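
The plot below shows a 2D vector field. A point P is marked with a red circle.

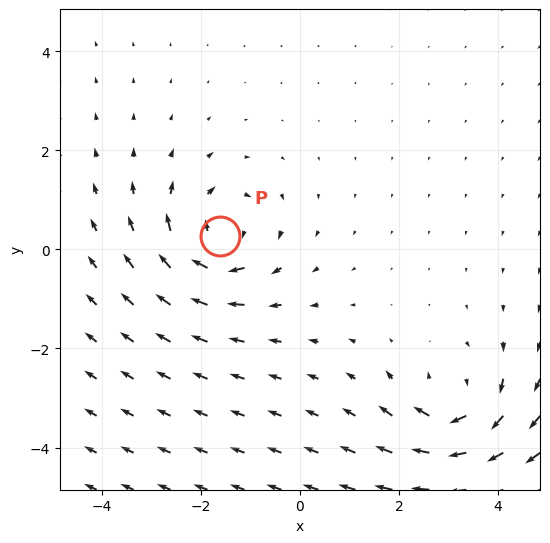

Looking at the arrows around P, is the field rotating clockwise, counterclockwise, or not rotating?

clockwise

Near P at (-1.6, 0.3) the arrows circulate clockwise. The curl (z-component) there is about -5; negative curl means clockwise rotation.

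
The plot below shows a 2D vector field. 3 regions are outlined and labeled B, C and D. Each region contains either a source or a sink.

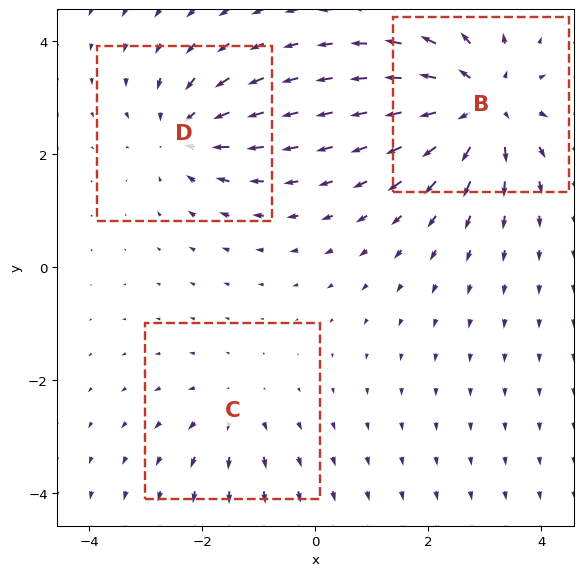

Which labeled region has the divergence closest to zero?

Divergence at each region's feature centre — B: about +5, C: about +2, D: about -3. Region C is closest to zero.

C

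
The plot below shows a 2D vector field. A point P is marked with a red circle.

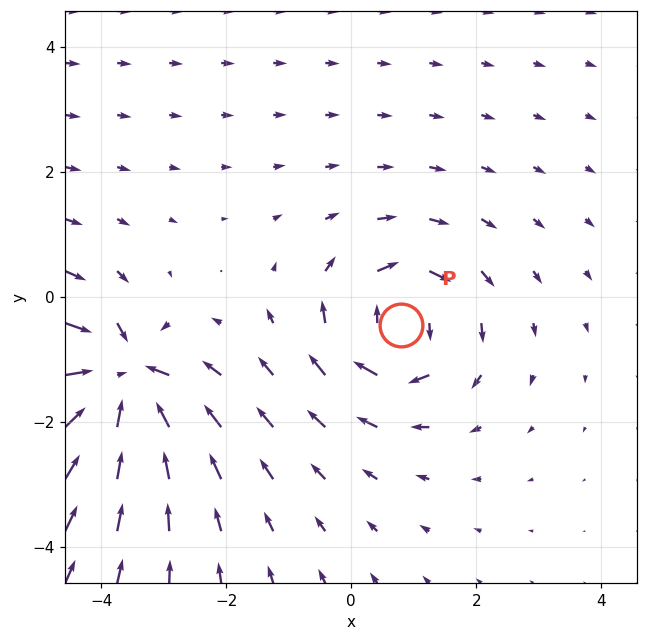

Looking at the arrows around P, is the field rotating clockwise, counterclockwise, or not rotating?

Near P at (0.8, -0.4) the arrows circulate clockwise. The curl (z-component) there is about -5; negative curl means clockwise rotation.

clockwise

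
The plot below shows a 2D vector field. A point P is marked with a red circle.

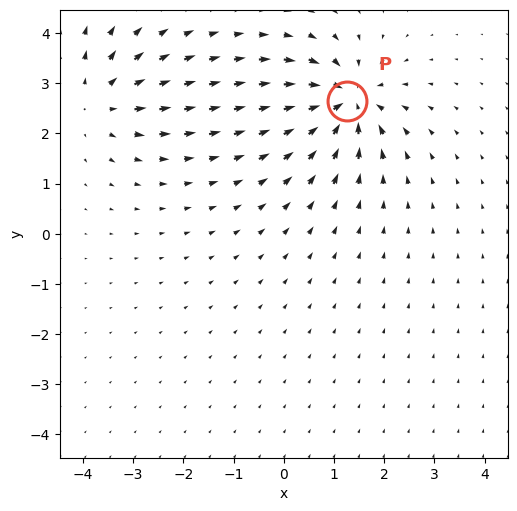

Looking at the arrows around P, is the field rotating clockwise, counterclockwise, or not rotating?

Near P at (1.3, 2.6) the arrows show no circulation. The curl there is ≈0.

not rotating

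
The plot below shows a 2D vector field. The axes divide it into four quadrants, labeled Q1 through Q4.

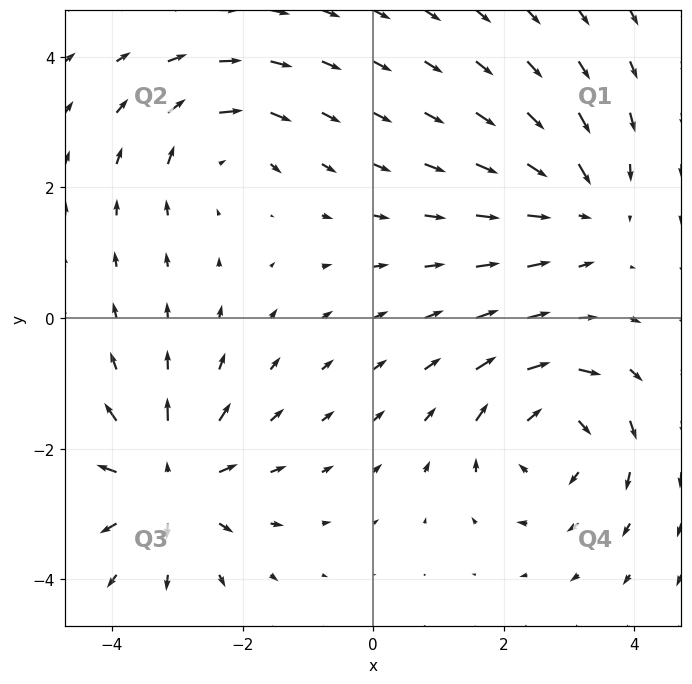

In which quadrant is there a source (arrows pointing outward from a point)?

Q3

The source sits at approximately (-3.1, -2.5), which lies in quadrant Q3. The divergence there is about +5, positive as expected for a source.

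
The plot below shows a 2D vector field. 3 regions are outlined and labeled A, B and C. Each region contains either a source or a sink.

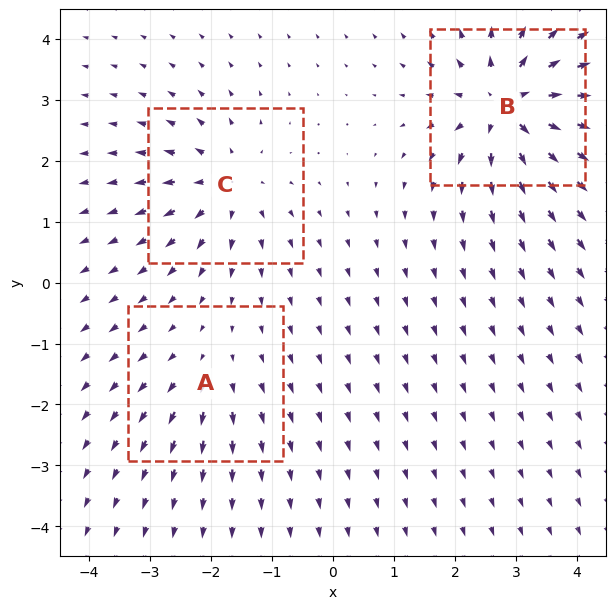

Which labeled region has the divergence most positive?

B

Divergence at each region's feature centre — A: about +2, B: about +7, C: about +4. Region B is most positive.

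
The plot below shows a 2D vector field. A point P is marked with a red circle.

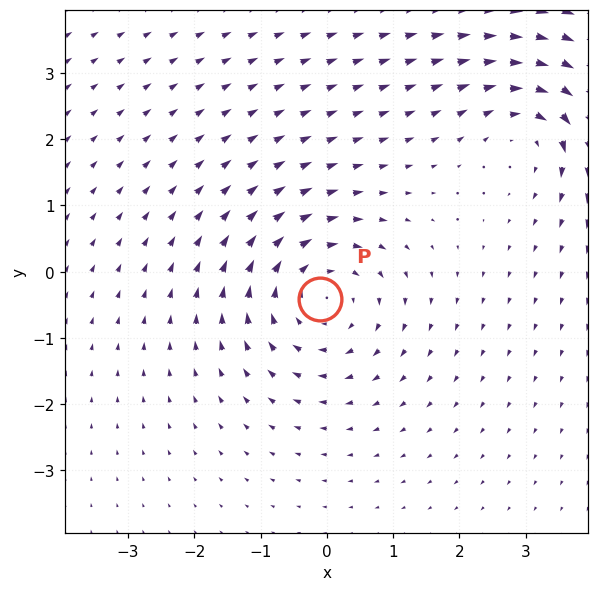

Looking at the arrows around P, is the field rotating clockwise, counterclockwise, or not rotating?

Near P at (-0.1, -0.4) the arrows circulate clockwise. The curl (z-component) there is about -5; negative curl means clockwise rotation.

clockwise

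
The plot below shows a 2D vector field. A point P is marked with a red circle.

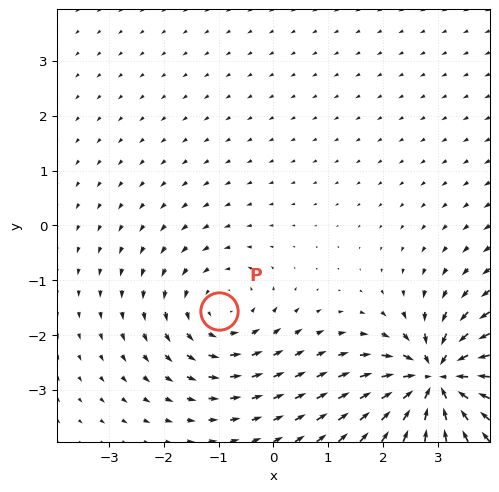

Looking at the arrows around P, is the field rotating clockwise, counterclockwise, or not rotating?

counterclockwise

Near P at (-1.0, -1.6) the arrows circulate counterclockwise. The curl (z-component) there is about +3; positive curl means counterclockwise rotation.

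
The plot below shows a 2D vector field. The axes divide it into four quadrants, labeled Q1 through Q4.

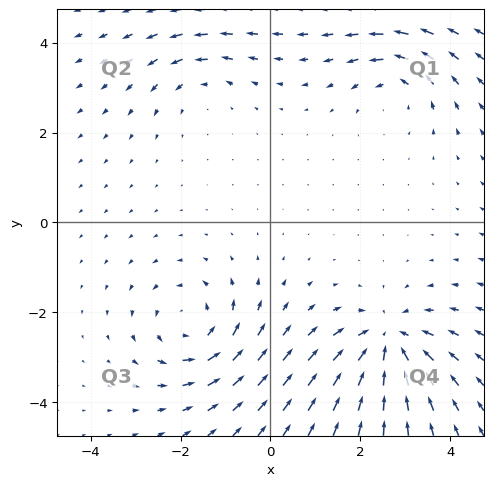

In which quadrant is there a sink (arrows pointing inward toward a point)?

The sink sits at approximately (2.6, -2.7), which lies in quadrant Q4. The divergence there is about -5, negative as expected for a sink.

Q4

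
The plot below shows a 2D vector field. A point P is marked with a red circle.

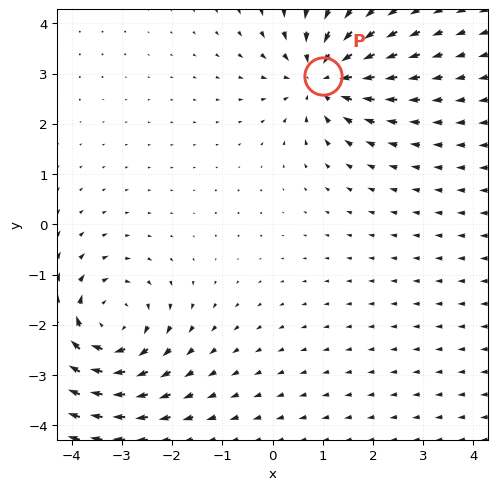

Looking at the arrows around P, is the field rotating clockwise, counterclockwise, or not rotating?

not rotating

Near P at (1.0, 2.9) the arrows show no circulation. The curl there is ≈0.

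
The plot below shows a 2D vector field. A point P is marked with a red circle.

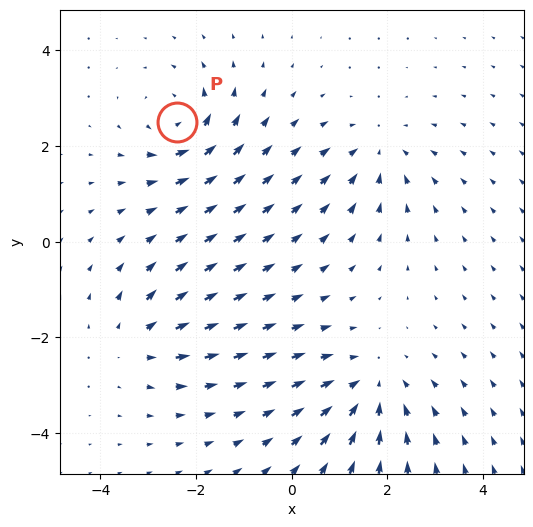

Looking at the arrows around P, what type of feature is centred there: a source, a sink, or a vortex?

At P (-2.4, 2.5) the arrows circulate counterclockwise. Divergence ≈0, curl about +5 — near-zero divergence with nonzero curl is a vortex.

vortex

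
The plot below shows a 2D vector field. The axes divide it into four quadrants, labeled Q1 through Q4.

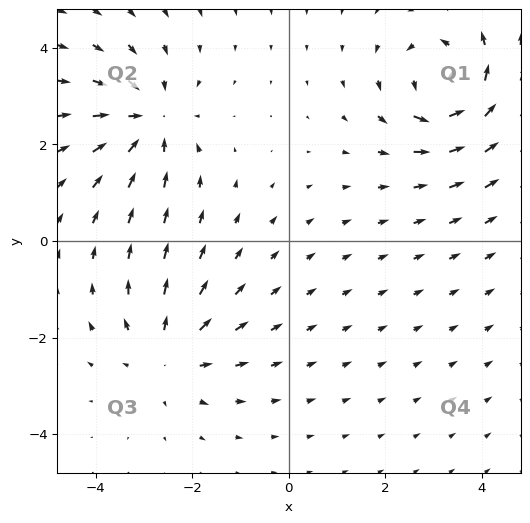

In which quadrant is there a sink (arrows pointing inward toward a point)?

Q2

The sink sits at approximately (-2.9, 2.5), which lies in quadrant Q2. The divergence there is about -3, negative as expected for a sink.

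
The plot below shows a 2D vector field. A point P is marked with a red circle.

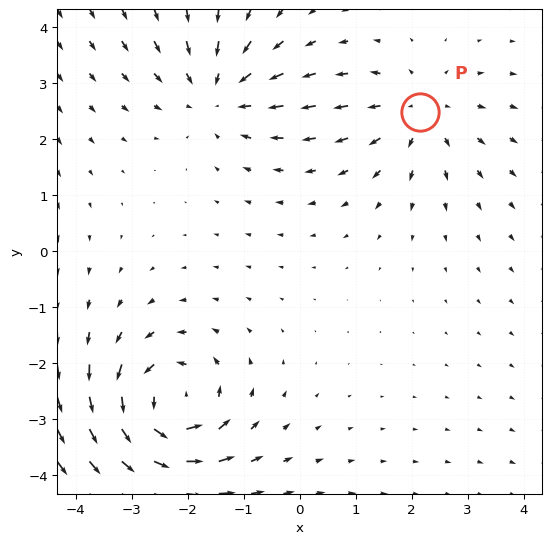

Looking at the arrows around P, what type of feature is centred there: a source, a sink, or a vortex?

At P (2.2, 2.5) the arrows spread outward. Divergence about +3, curl ≈0 — positive divergence with near-zero curl is a source.

source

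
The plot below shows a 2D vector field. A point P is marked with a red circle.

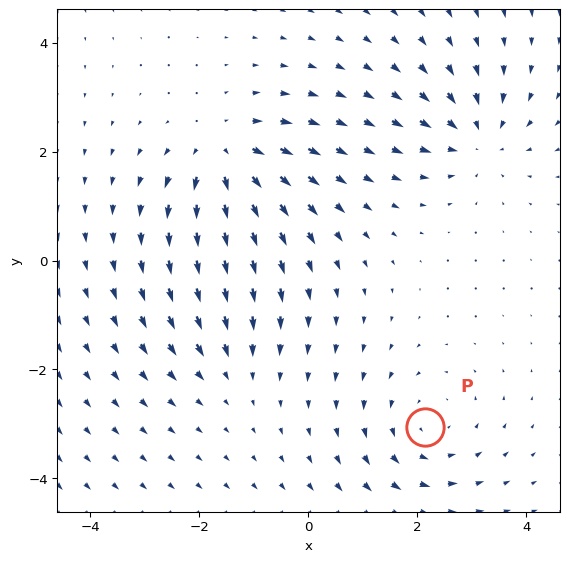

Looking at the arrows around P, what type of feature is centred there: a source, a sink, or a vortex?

At P (2.1, -3.1) the arrows circulate counterclockwise. Divergence ≈0, curl about +3 — near-zero divergence with nonzero curl is a vortex.

vortex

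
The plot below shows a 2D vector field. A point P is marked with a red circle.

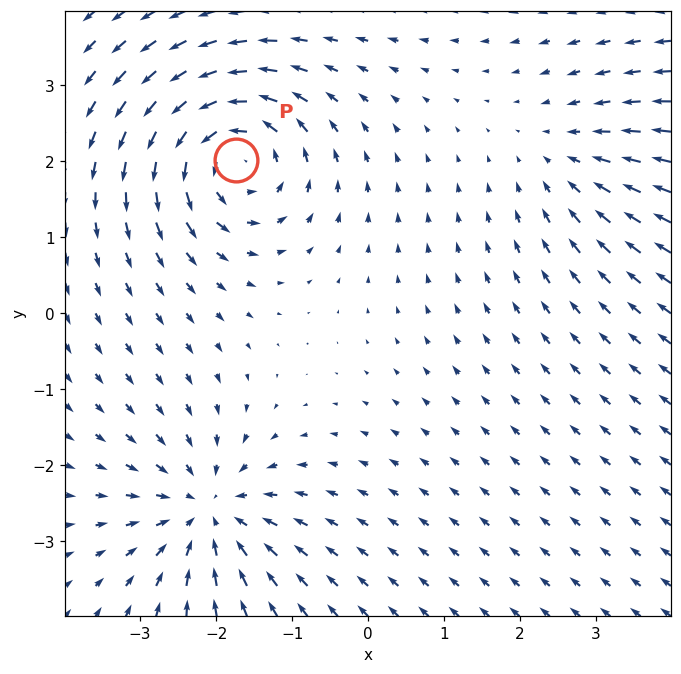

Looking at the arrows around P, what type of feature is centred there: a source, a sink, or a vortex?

At P (-1.7, 2.0) the arrows circulate counterclockwise. Divergence ≈0, curl about +7 — near-zero divergence with nonzero curl is a vortex.

vortex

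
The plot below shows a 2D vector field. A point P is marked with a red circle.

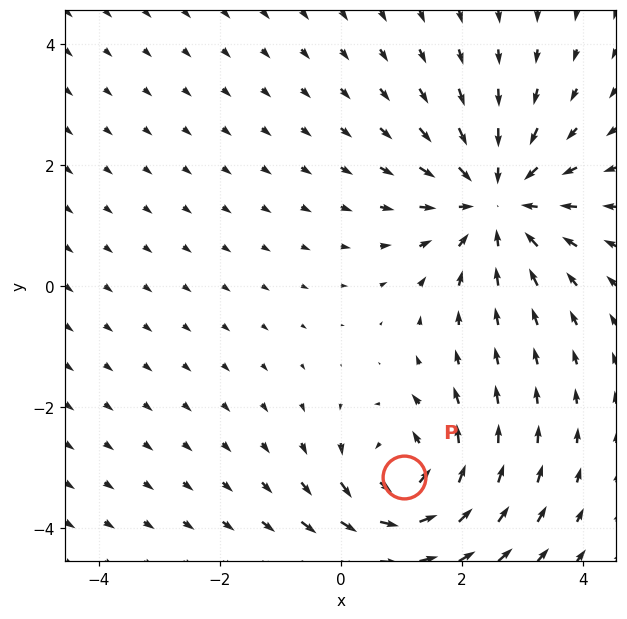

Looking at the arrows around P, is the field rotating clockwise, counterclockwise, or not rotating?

Near P at (1.1, -3.2) the arrows circulate counterclockwise. The curl (z-component) there is about +3; positive curl means counterclockwise rotation.

counterclockwise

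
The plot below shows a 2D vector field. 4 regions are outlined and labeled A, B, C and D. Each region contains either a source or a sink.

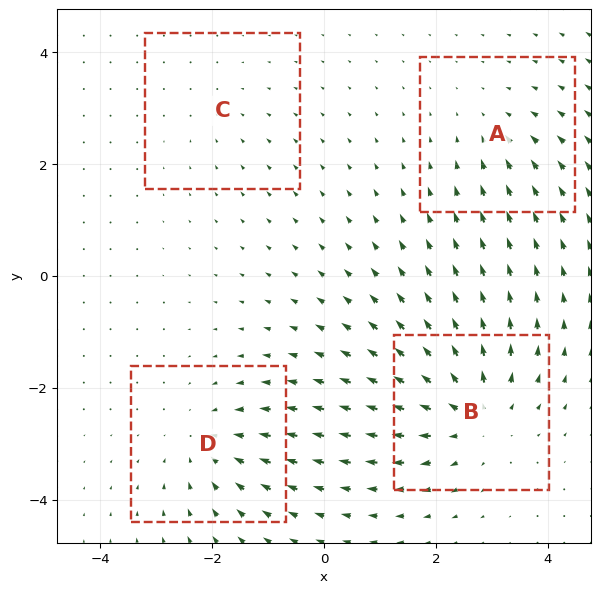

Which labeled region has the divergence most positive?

B

Divergence at each region's feature centre — A: about -3, B: about +6, C: about -2, D: about -4. Region B is most positive.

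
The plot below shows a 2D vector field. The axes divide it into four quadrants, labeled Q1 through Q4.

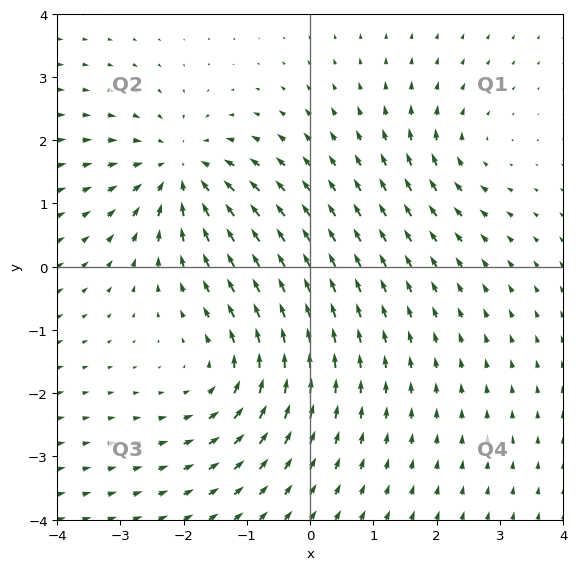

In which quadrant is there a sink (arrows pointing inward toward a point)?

Q2

The sink sits at approximately (-2.1, 1.5), which lies in quadrant Q2. The divergence there is about -5, negative as expected for a sink.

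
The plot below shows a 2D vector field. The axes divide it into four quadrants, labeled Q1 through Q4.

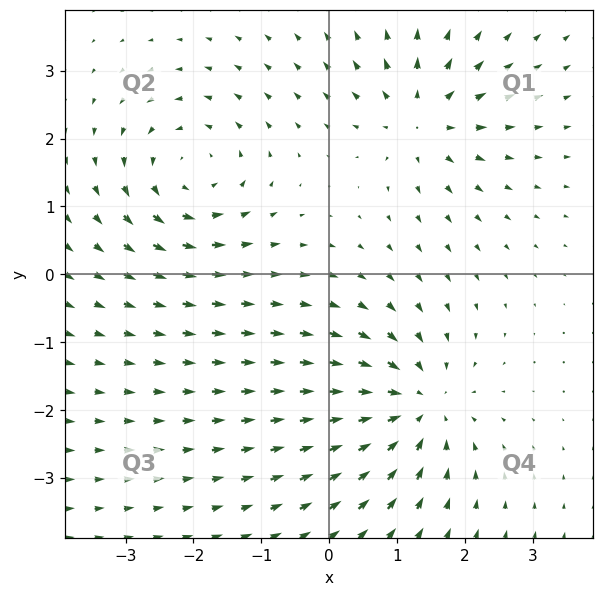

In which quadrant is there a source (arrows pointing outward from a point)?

The source sits at approximately (1.4, 2.3), which lies in quadrant Q1. The divergence there is about +4, positive as expected for a source.

Q1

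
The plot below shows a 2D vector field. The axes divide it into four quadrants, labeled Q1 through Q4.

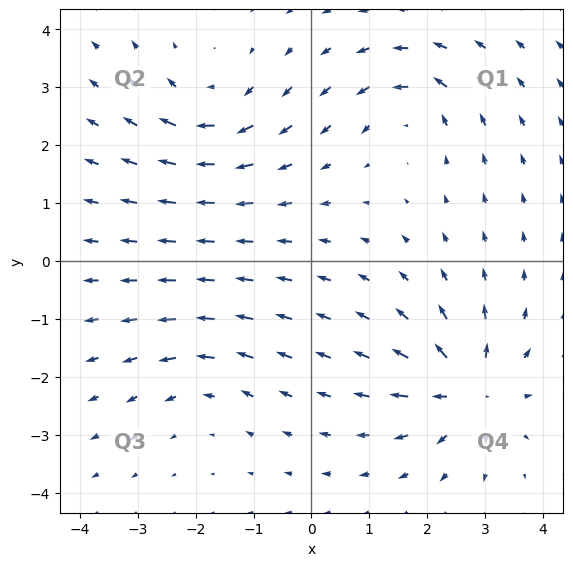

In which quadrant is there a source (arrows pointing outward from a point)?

Q4

The source sits at approximately (2.7, -2.2), which lies in quadrant Q4. The divergence there is about +7, positive as expected for a source.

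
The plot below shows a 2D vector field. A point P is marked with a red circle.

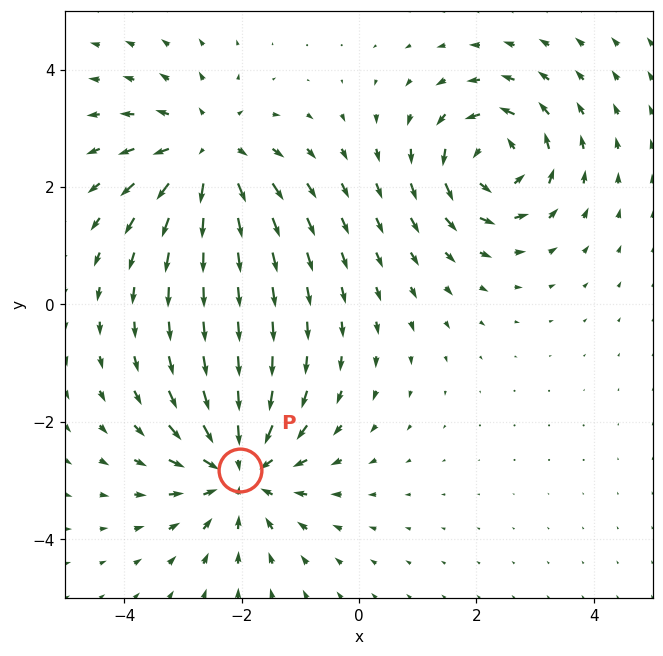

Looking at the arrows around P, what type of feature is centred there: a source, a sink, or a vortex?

At P (-2.0, -2.8) the arrows converge inward. Divergence about -5, curl ≈0 — negative divergence with near-zero curl is a sink.

sink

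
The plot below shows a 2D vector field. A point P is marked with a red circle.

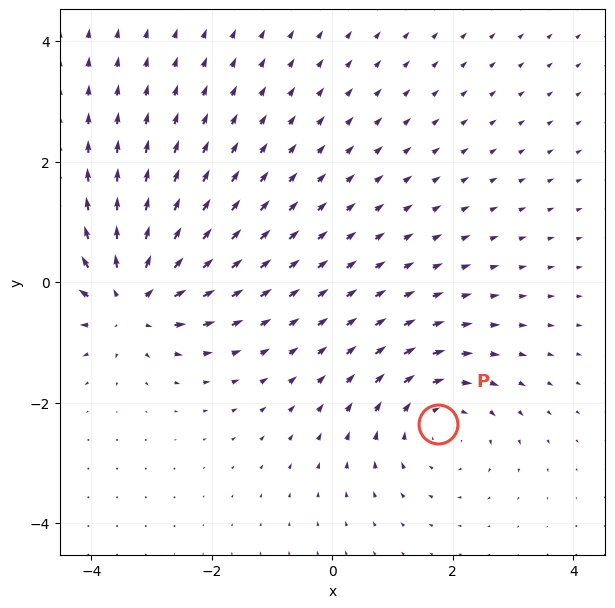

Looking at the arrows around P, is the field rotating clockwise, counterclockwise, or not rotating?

clockwise

Near P at (1.8, -2.4) the arrows circulate clockwise. The curl (z-component) there is about -4; negative curl means clockwise rotation.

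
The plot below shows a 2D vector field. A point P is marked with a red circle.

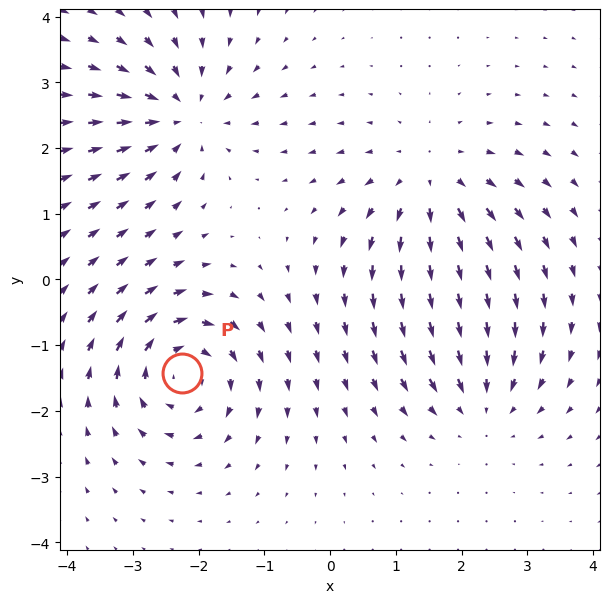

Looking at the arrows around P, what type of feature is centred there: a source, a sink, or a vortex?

vortex

At P (-2.2, -1.4) the arrows circulate clockwise. Divergence ≈0, curl about -5 — near-zero divergence with nonzero curl is a vortex.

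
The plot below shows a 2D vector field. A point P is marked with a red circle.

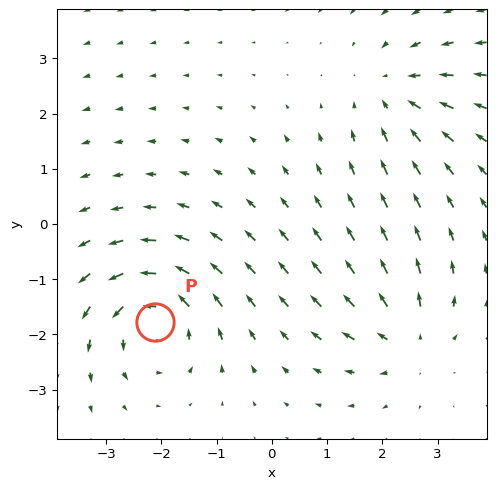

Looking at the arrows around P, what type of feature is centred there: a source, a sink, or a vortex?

vortex

At P (-2.1, -1.8) the arrows circulate counterclockwise. Divergence ≈0, curl about +6 — near-zero divergence with nonzero curl is a vortex.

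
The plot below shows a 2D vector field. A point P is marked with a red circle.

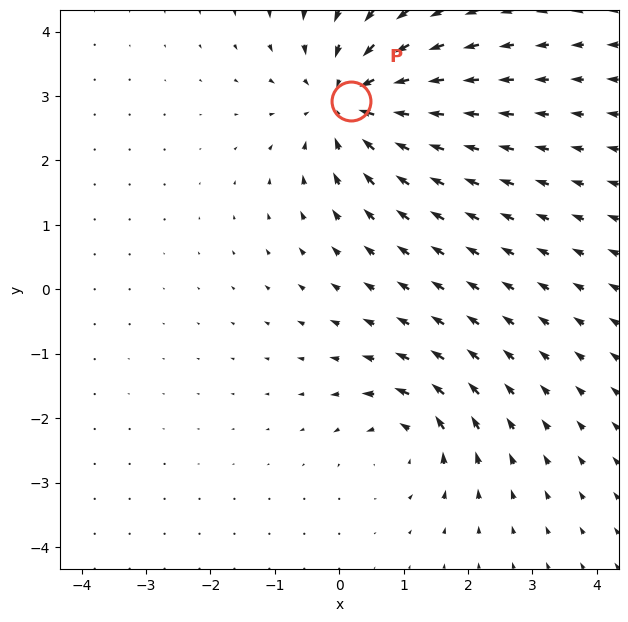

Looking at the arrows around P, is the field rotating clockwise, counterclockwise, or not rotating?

Near P at (0.2, 2.9) the arrows show no circulation. The curl there is ≈0.

not rotating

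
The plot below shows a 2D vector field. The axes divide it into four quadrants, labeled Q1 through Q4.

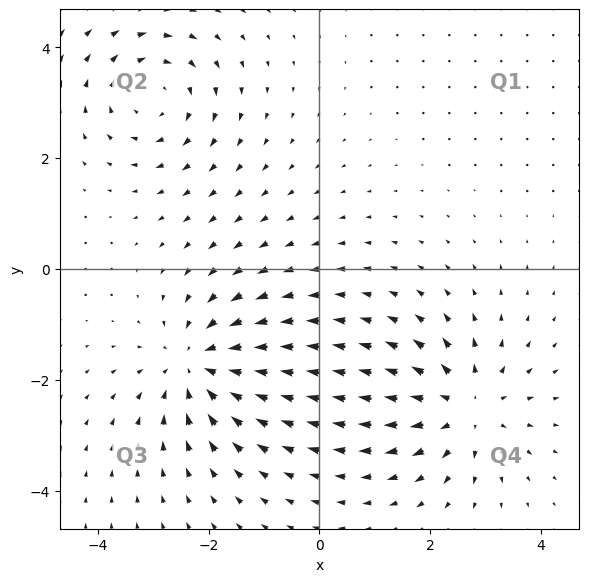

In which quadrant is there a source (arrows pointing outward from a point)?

Q4

The source sits at approximately (2.6, -2.5), which lies in quadrant Q4. The divergence there is about +4, positive as expected for a source.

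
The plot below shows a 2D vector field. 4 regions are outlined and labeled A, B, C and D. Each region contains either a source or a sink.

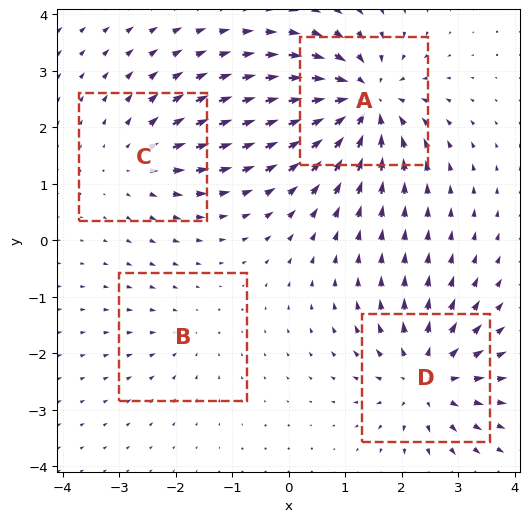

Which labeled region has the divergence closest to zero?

B

Divergence at each region's feature centre — A: about -8, B: about -2, C: about +4, D: about +6. Region B is closest to zero.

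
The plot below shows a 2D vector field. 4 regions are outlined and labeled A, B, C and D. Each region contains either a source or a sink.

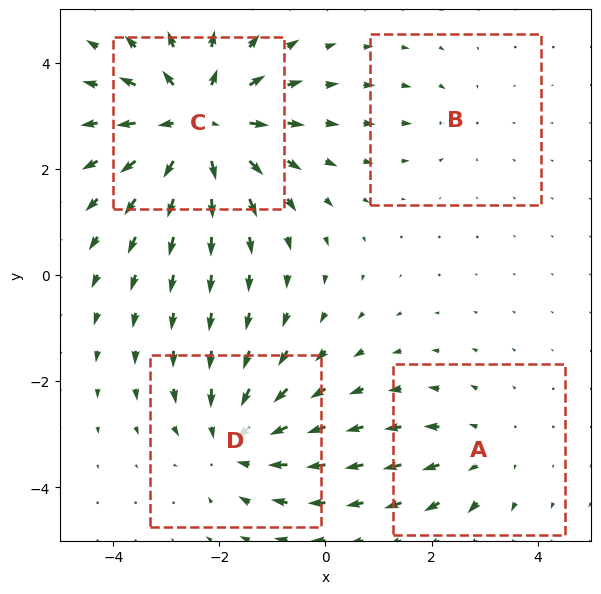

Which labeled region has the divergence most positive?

C

Divergence at each region's feature centre — A: about +3, B: about -2, C: about +6, D: about -4. Region C is most positive.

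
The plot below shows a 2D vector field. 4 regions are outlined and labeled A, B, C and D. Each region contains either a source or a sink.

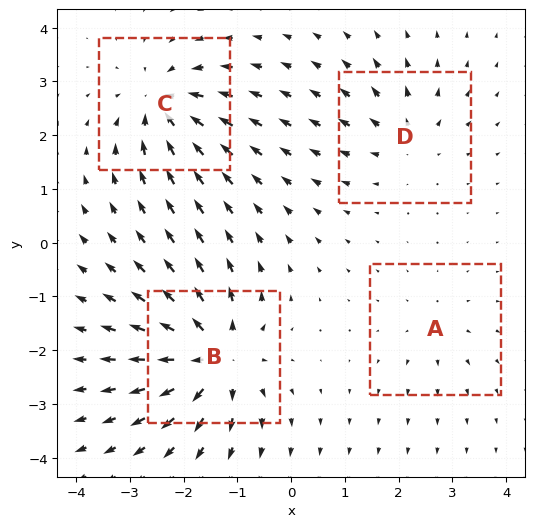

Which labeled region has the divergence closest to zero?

A

Divergence at each region's feature centre — A: about +2, B: about +8, C: about -6, D: about +4. Region A is closest to zero.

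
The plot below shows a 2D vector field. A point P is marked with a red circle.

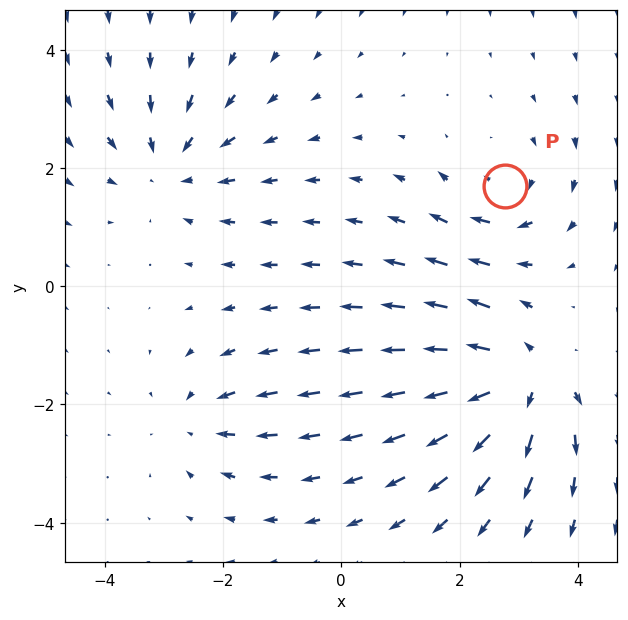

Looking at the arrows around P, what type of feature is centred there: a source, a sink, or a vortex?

At P (2.8, 1.7) the arrows circulate clockwise. Divergence ≈0, curl about -3 — near-zero divergence with nonzero curl is a vortex.

vortex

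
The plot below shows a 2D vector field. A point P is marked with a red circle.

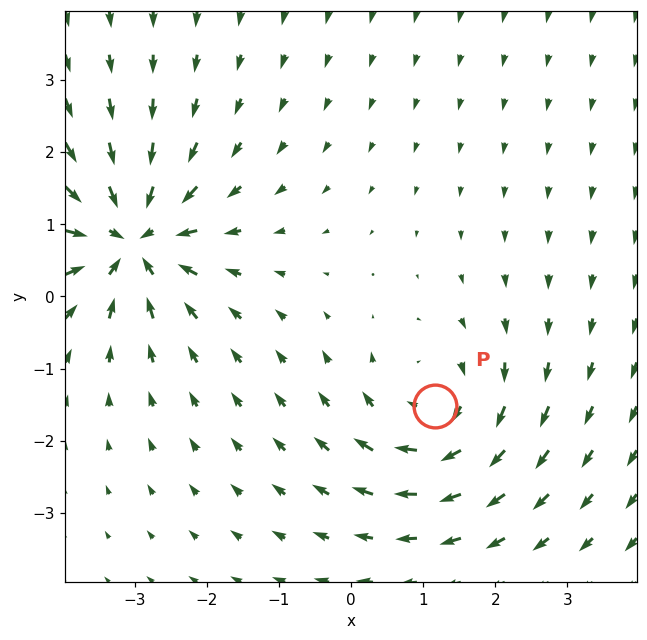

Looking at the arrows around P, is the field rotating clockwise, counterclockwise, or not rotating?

clockwise

Near P at (1.2, -1.5) the arrows circulate clockwise. The curl (z-component) there is about -4; negative curl means clockwise rotation.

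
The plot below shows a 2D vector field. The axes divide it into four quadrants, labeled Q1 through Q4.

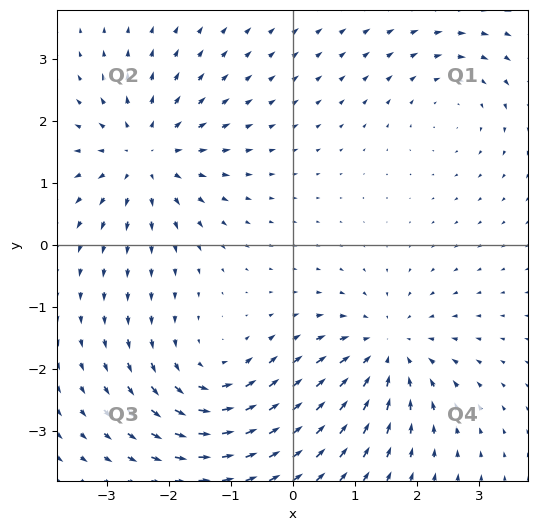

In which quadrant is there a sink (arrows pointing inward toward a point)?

The sink sits at approximately (1.5, -1.7), which lies in quadrant Q4. The divergence there is about -5, negative as expected for a sink.

Q4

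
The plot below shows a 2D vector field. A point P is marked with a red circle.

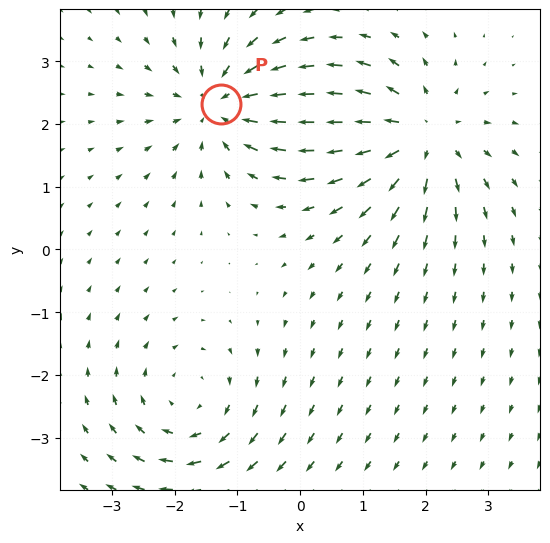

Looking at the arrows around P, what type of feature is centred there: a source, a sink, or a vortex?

sink

At P (-1.3, 2.3) the arrows converge inward. Divergence about -5, curl ≈0 — negative divergence with near-zero curl is a sink.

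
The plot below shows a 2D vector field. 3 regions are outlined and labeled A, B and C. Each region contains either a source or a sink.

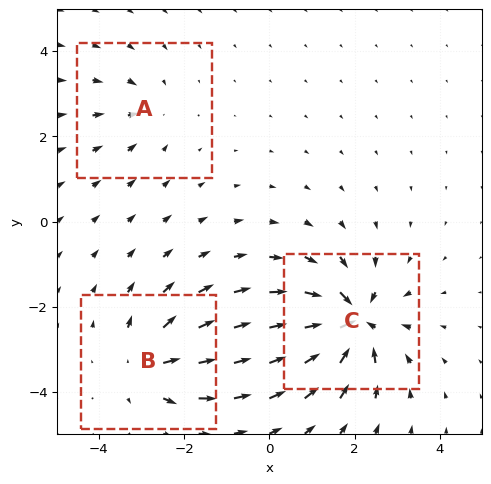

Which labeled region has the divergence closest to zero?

Divergence at each region's feature centre — A: about -2, B: about +4, C: about -6. Region A is closest to zero.

A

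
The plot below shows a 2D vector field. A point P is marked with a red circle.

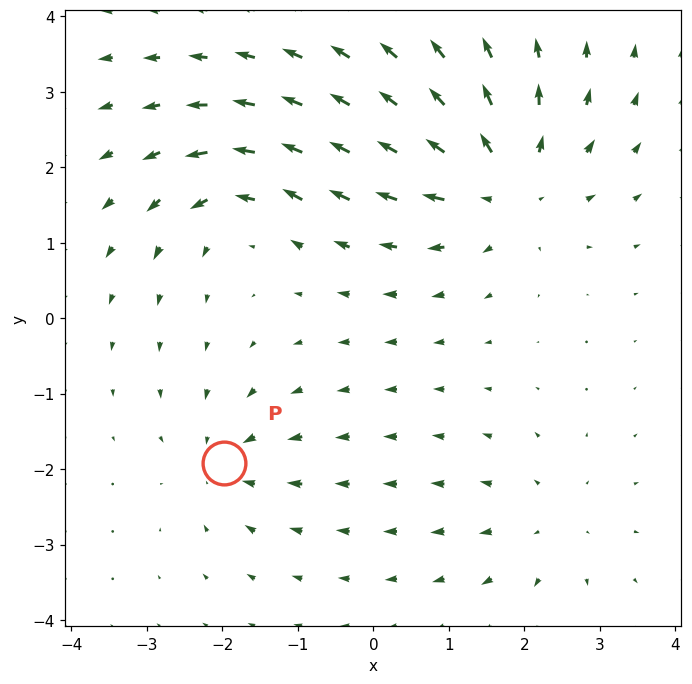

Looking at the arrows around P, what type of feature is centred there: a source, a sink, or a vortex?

At P (-2.0, -1.9) the arrows converge inward. Divergence about -4, curl ≈0 — negative divergence with near-zero curl is a sink.

sink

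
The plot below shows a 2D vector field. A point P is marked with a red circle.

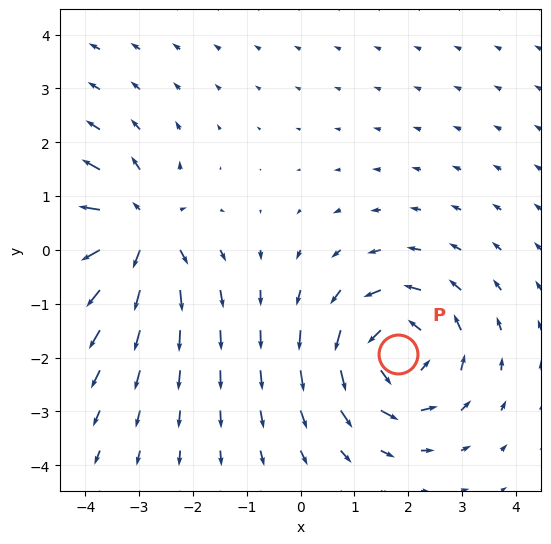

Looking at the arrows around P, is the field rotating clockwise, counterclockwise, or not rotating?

counterclockwise

Near P at (1.8, -1.9) the arrows circulate counterclockwise. The curl (z-component) there is about +4; positive curl means counterclockwise rotation.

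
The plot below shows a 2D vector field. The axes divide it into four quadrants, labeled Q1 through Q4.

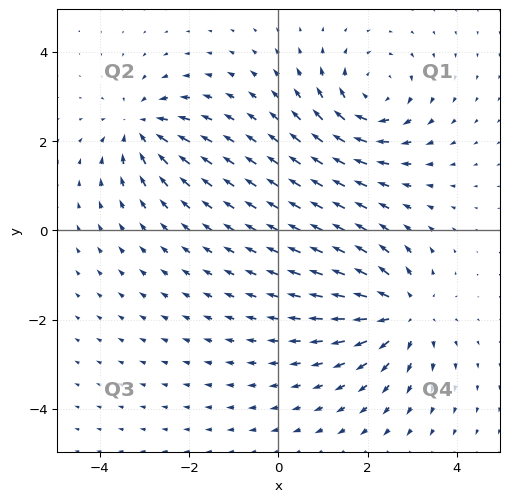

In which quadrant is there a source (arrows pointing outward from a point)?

The source sits at approximately (2.8, -1.8), which lies in quadrant Q4. The divergence there is about +5, positive as expected for a source.

Q4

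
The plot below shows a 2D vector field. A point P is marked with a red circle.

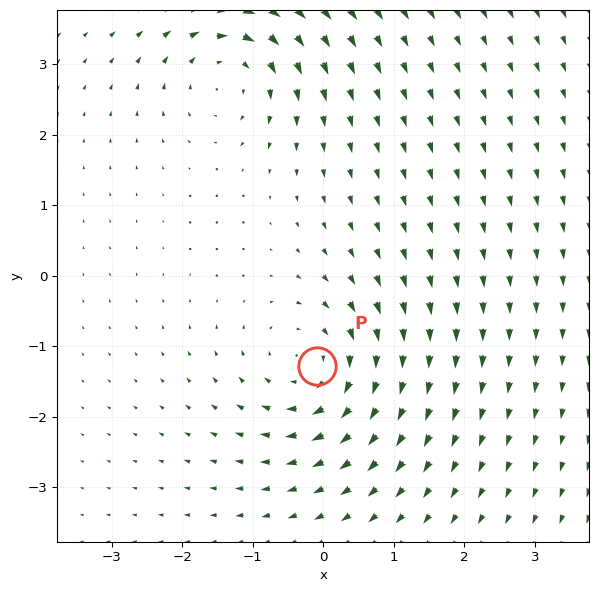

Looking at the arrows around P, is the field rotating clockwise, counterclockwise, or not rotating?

clockwise

Near P at (-0.1, -1.3) the arrows circulate clockwise. The curl (z-component) there is about -4; negative curl means clockwise rotation.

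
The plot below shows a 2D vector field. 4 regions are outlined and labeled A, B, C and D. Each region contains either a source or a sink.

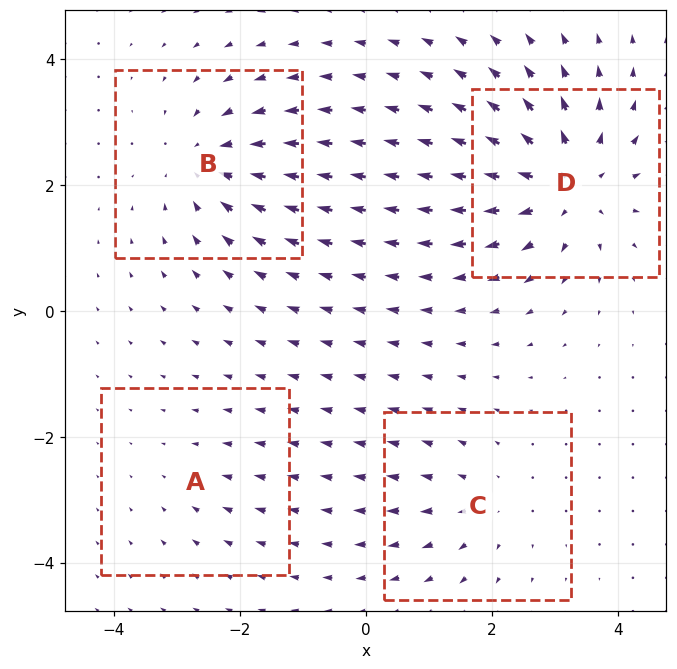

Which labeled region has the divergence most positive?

D

Divergence at each region's feature centre — A: about -2, B: about -5, C: about +3, D: about +7. Region D is most positive.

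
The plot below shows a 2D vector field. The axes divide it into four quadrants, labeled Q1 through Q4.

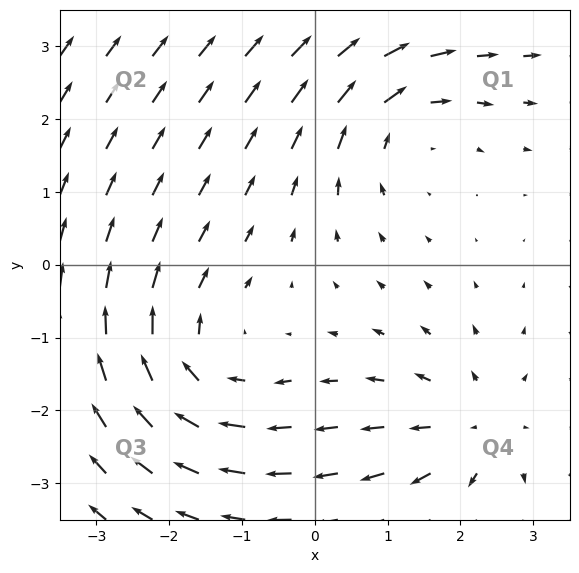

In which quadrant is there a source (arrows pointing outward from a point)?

The source sits at approximately (2.2, -2.3), which lies in quadrant Q4. The divergence there is about +3, positive as expected for a source.

Q4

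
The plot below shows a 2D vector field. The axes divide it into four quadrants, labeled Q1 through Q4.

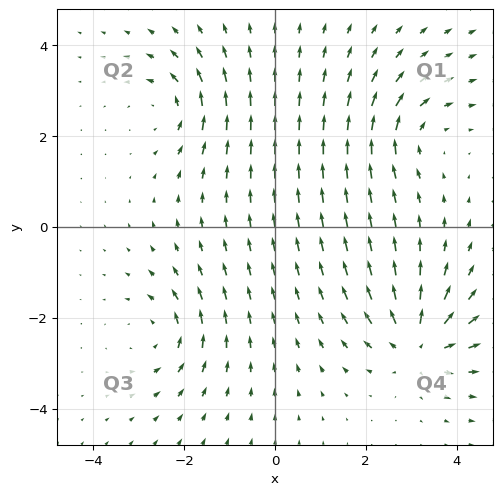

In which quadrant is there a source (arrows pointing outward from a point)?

The source sits at approximately (3.2, -2.6), which lies in quadrant Q4. The divergence there is about +5, positive as expected for a source.

Q4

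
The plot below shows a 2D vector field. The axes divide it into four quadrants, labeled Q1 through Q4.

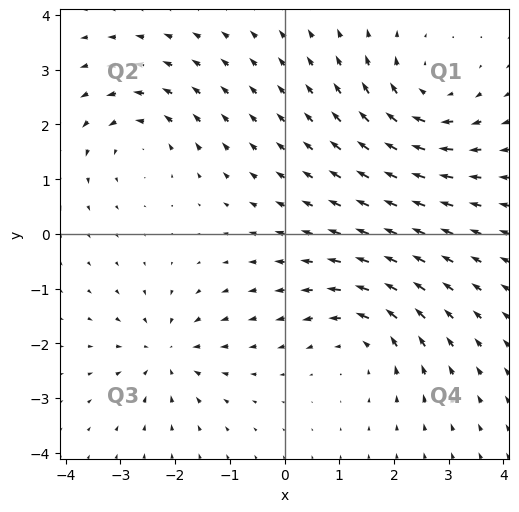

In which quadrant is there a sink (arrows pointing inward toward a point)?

The sink sits at approximately (-2.2, -2.2), which lies in quadrant Q3. The divergence there is about -4, negative as expected for a sink.

Q3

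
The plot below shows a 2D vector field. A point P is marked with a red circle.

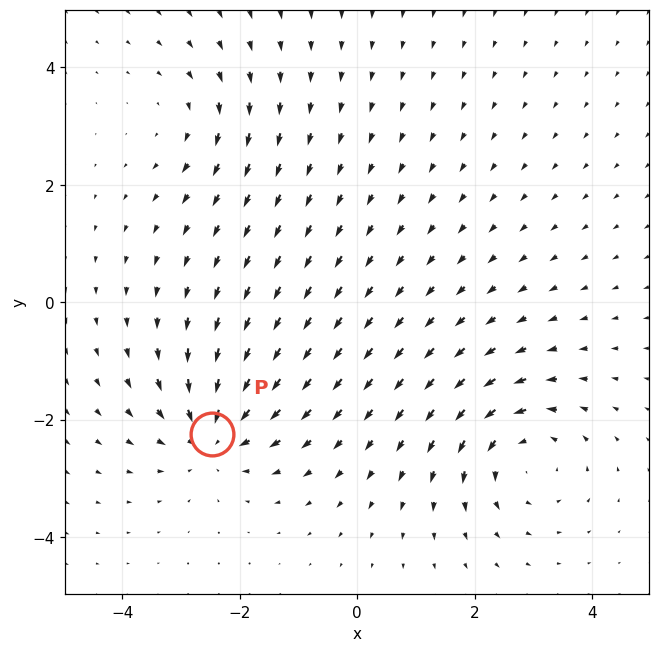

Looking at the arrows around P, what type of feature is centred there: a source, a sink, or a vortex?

sink

At P (-2.5, -2.2) the arrows converge inward. Divergence about -4, curl ≈0 — negative divergence with near-zero curl is a sink.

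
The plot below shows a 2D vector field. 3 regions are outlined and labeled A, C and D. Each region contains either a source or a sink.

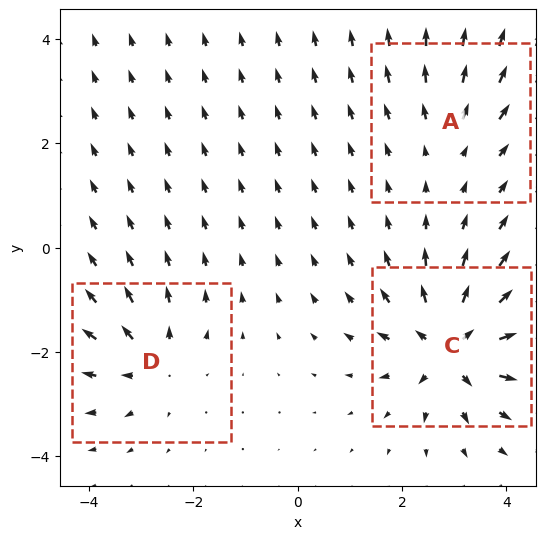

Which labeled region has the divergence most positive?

C

Divergence at each region's feature centre — A: about +2, C: about +6, D: about +4. Region C is most positive.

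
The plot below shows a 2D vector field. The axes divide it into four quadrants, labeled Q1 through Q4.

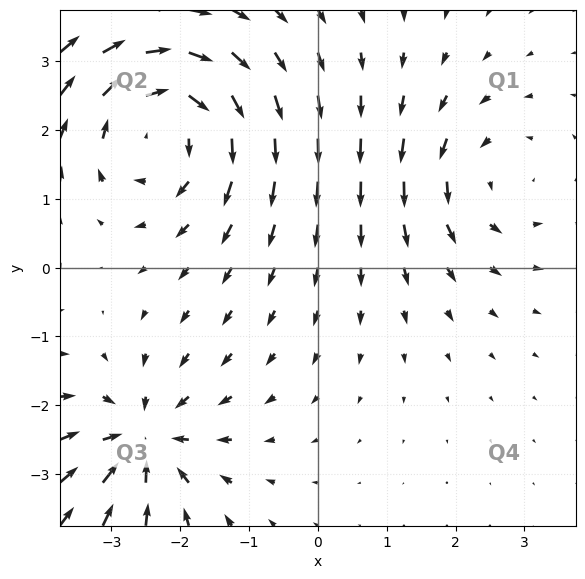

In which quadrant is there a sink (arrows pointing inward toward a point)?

Q3

The sink sits at approximately (-2.5, -2.5), which lies in quadrant Q3. The divergence there is about -5, negative as expected for a sink.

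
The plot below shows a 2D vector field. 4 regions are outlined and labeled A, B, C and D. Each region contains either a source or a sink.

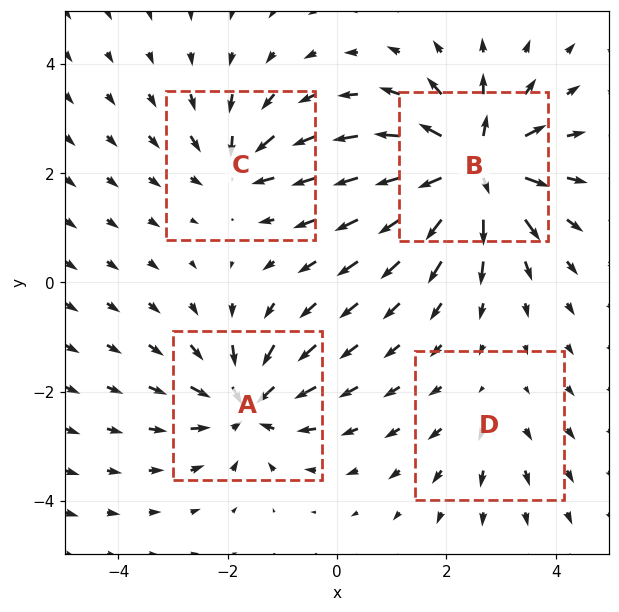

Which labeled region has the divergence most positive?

B

Divergence at each region's feature centre — A: about -6, B: about +9, C: about -4, D: about +2. Region B is most positive.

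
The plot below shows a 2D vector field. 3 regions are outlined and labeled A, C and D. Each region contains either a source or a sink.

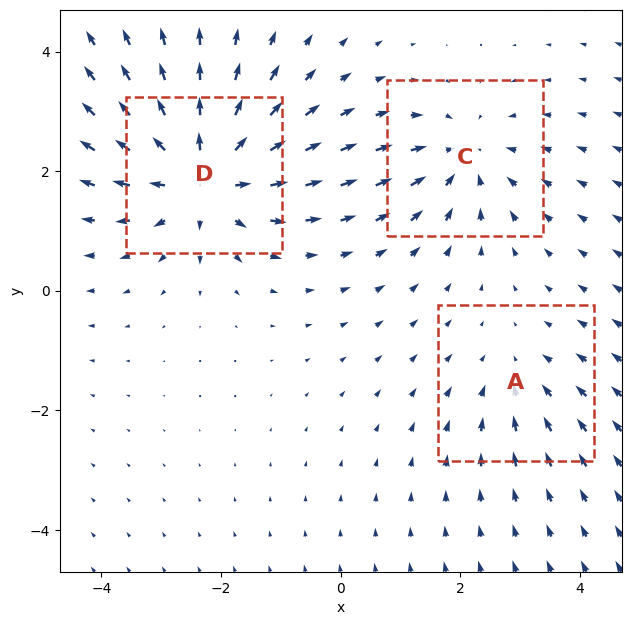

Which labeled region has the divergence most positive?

D

Divergence at each region's feature centre — A: about -2, C: about -3, D: about +5. Region D is most positive.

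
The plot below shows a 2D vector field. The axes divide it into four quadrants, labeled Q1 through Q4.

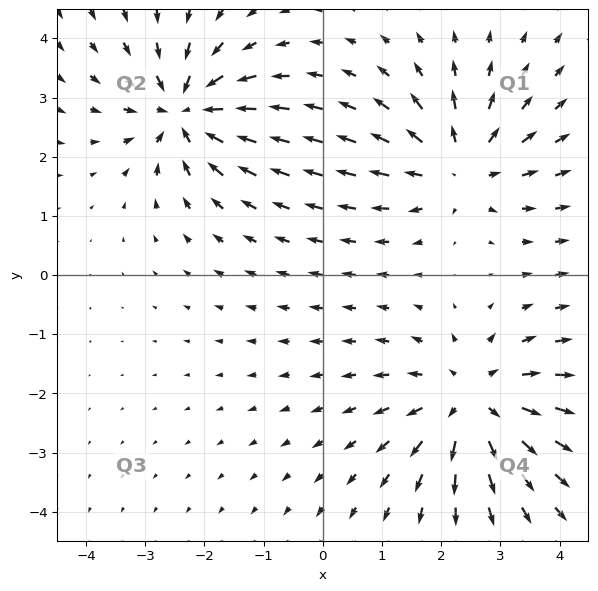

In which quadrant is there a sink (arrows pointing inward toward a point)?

The sink sits at approximately (-2.3, 2.8), which lies in quadrant Q2. The divergence there is about -6, negative as expected for a sink.

Q2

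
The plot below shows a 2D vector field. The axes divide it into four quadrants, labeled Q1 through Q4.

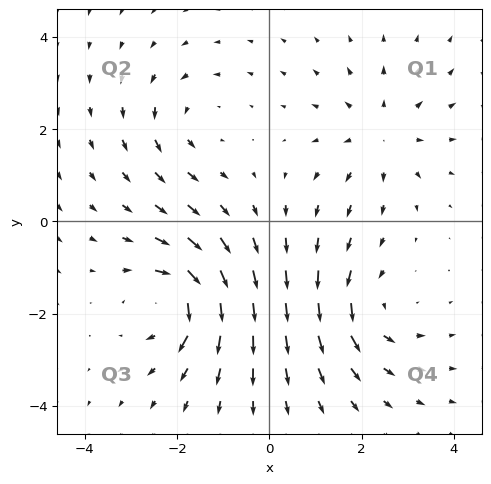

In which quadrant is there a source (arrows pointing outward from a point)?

Q1

The source sits at approximately (2.4, 1.9), which lies in quadrant Q1. The divergence there is about +3, positive as expected for a source.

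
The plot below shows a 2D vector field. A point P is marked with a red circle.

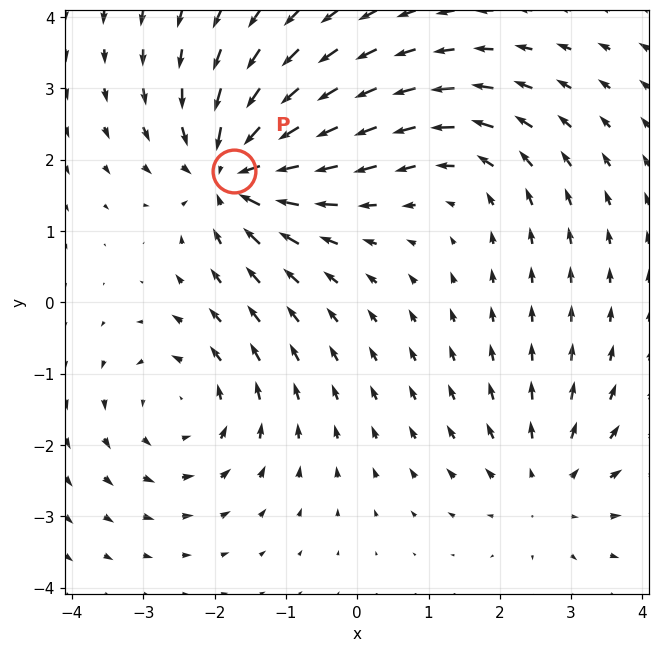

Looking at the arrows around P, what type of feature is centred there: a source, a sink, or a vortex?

At P (-1.7, 1.8) the arrows converge inward. Divergence about -6, curl ≈0 — negative divergence with near-zero curl is a sink.

sink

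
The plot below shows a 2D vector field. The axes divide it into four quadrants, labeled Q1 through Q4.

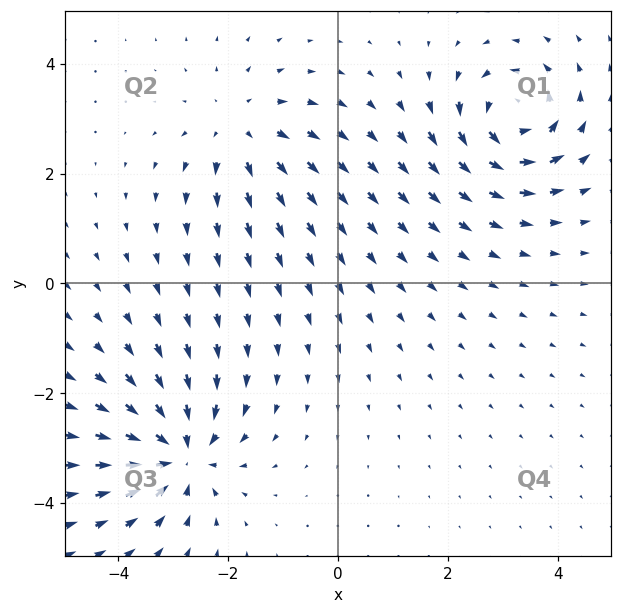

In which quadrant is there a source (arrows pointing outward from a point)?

The source sits at approximately (-1.8, 2.8), which lies in quadrant Q2. The divergence there is about +3, positive as expected for a source.

Q2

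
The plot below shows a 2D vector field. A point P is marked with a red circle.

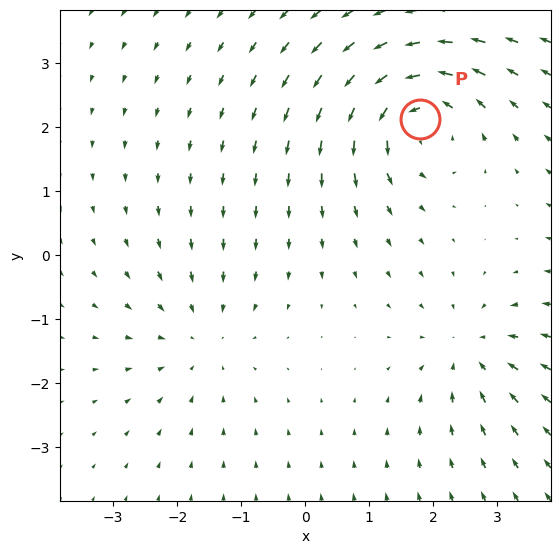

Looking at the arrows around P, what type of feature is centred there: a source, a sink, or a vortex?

vortex

At P (1.8, 2.1) the arrows circulate counterclockwise. Divergence ≈0, curl about +5 — near-zero divergence with nonzero curl is a vortex.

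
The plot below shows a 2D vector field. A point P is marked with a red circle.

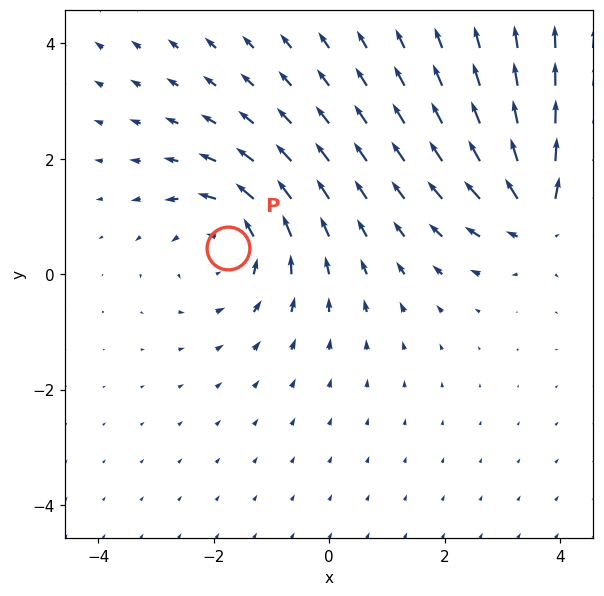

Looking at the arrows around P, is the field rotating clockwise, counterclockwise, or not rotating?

Near P at (-1.8, 0.5) the arrows circulate counterclockwise. The curl (z-component) there is about +3; positive curl means counterclockwise rotation.

counterclockwise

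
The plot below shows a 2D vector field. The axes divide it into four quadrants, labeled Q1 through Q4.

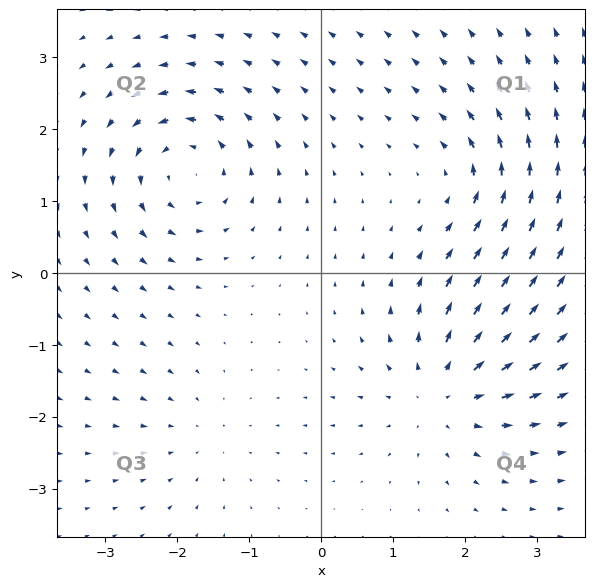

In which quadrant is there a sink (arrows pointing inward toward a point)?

Q3

The sink sits at approximately (-1.6, -2.3), which lies in quadrant Q3. The divergence there is about -2, negative as expected for a sink.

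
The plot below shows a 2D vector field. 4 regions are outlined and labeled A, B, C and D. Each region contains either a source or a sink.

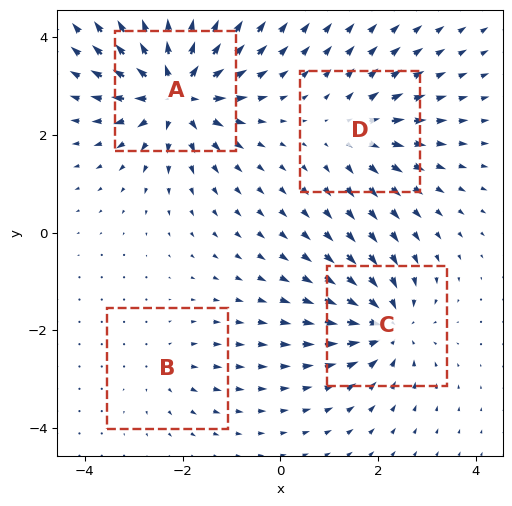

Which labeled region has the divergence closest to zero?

Divergence at each region's feature centre — A: about +8, B: about +2, C: about -5, D: about +4. Region B is closest to zero.

B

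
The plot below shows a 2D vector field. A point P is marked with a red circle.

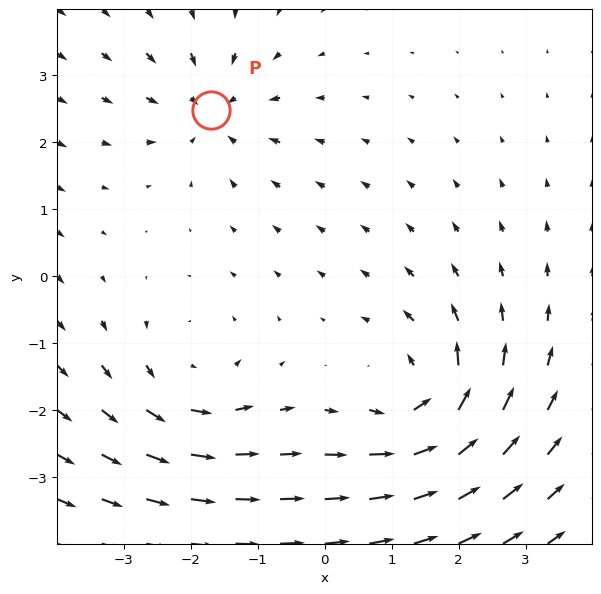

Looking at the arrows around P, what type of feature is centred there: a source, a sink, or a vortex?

sink

At P (-1.7, 2.5) the arrows converge inward. Divergence about -3, curl ≈0 — negative divergence with near-zero curl is a sink.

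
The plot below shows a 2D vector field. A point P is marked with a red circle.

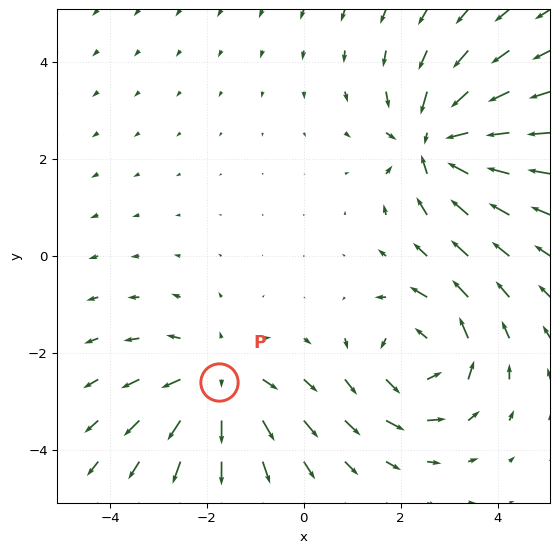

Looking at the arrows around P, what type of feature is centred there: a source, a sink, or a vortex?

source

At P (-1.8, -2.6) the arrows spread outward. Divergence about +4, curl ≈0 — positive divergence with near-zero curl is a source.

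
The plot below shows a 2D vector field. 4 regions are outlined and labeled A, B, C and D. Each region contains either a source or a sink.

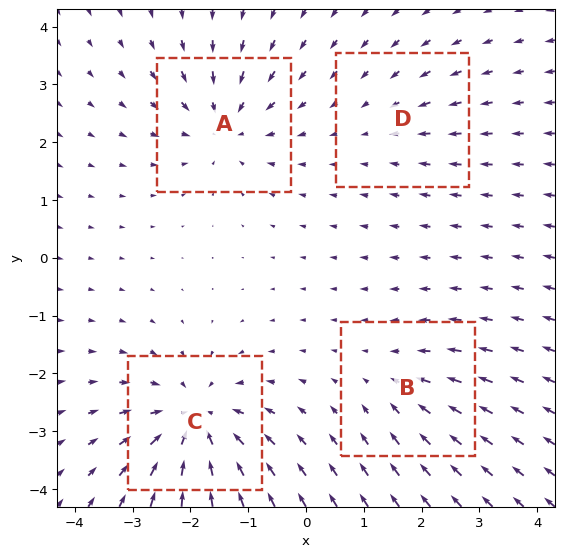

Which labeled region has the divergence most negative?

C

Divergence at each region's feature centre — A: about -5, B: about -3, C: about -7, D: about -2. Region C is most negative.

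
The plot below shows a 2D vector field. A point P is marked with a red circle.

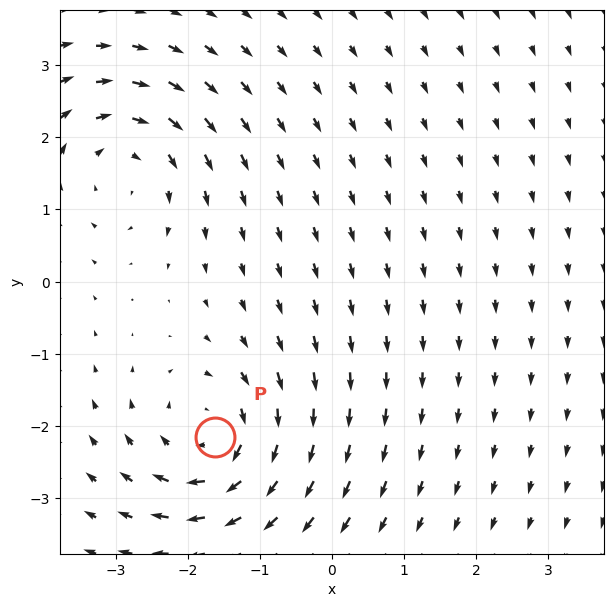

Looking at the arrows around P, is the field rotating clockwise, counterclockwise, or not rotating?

Near P at (-1.6, -2.2) the arrows circulate clockwise. The curl (z-component) there is about -4; negative curl means clockwise rotation.

clockwise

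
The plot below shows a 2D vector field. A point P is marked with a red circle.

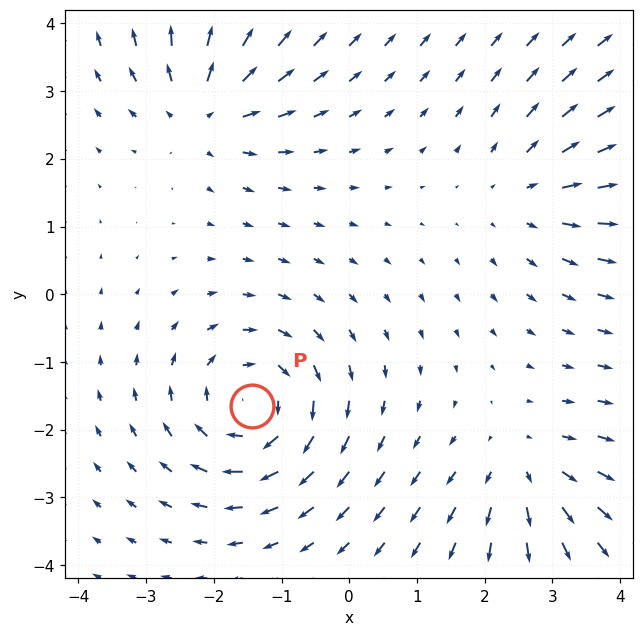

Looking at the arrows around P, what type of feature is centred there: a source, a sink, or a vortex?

At P (-1.4, -1.6) the arrows circulate clockwise. Divergence ≈0, curl about -5 — near-zero divergence with nonzero curl is a vortex.

vortex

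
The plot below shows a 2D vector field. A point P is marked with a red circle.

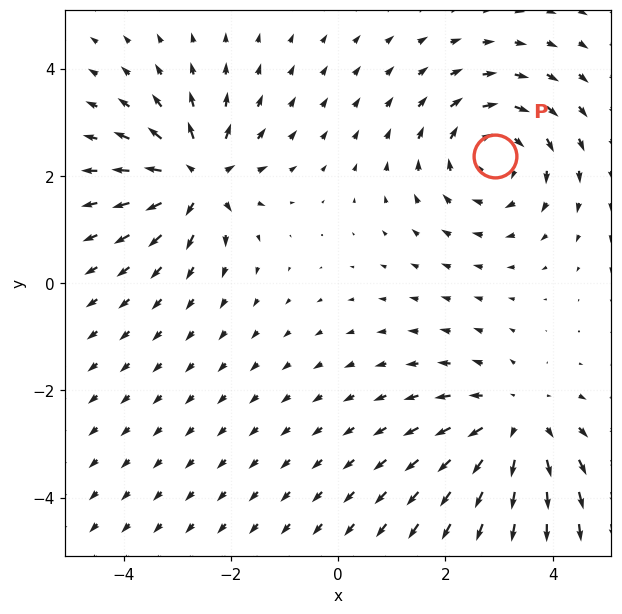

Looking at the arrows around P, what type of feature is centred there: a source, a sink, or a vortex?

vortex

At P (2.9, 2.4) the arrows circulate clockwise. Divergence ≈0, curl about -5 — near-zero divergence with nonzero curl is a vortex.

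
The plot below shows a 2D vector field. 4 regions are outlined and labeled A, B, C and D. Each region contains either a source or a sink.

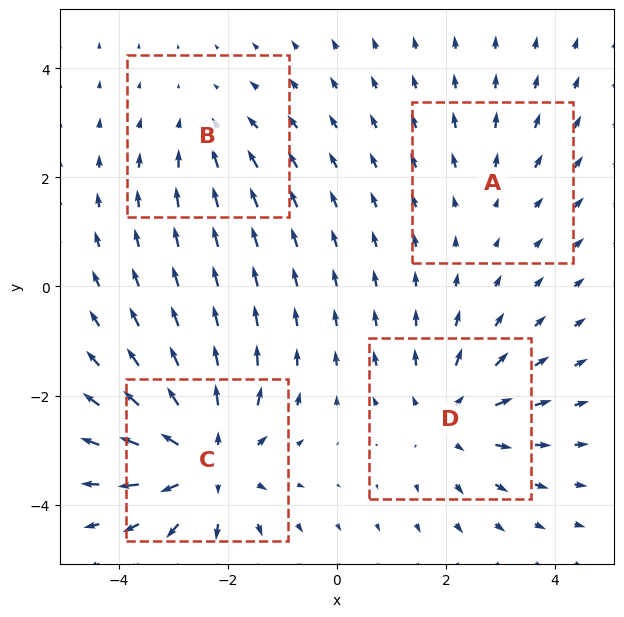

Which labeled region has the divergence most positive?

Divergence at each region's feature centre — A: about +2, B: about -3, C: about +6, D: about +4. Region C is most positive.

C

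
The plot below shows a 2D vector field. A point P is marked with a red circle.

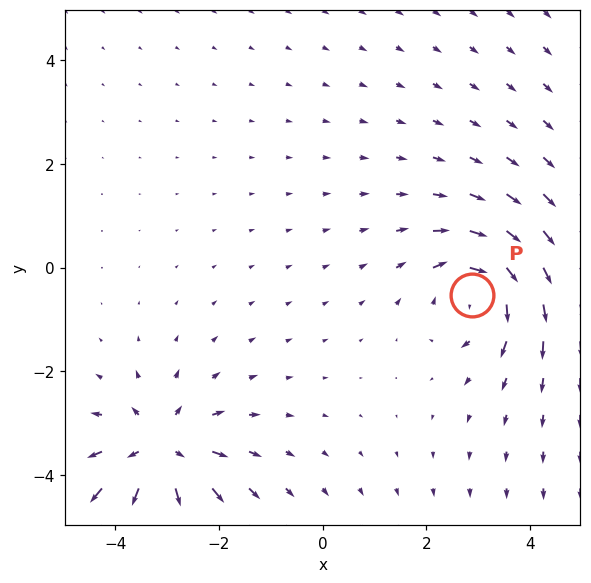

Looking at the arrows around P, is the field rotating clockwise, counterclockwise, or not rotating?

clockwise

Near P at (2.9, -0.5) the arrows circulate clockwise. The curl (z-component) there is about -5; negative curl means clockwise rotation.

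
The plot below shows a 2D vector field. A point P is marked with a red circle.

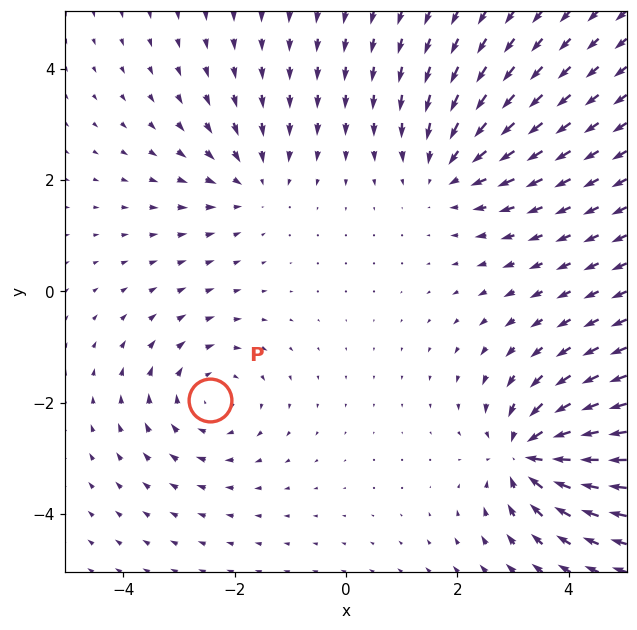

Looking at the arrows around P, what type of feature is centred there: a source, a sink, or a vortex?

At P (-2.5, -1.9) the arrows circulate clockwise. Divergence ≈0, curl about -3 — near-zero divergence with nonzero curl is a vortex.

vortex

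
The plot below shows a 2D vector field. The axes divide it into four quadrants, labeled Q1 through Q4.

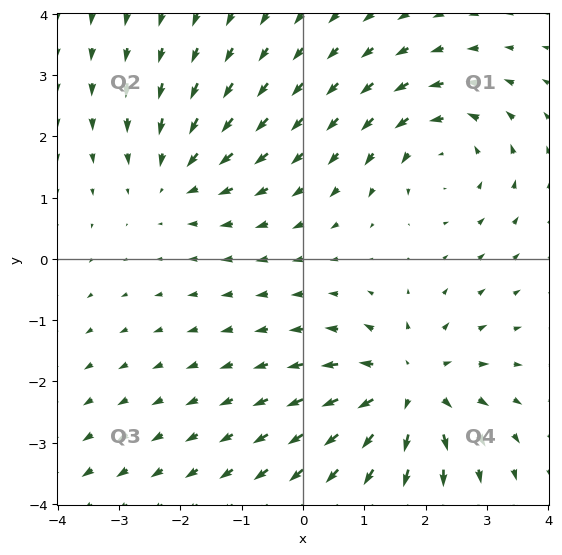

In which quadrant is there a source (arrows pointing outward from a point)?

The source sits at approximately (1.7, -2.1), which lies in quadrant Q4. The divergence there is about +4, positive as expected for a source.

Q4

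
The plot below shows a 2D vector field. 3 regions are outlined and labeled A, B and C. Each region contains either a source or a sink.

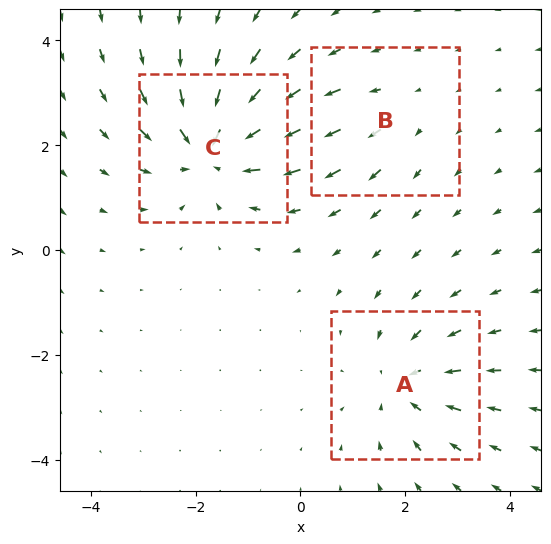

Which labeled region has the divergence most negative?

Divergence at each region's feature centre — A: about -3, B: about +2, C: about -5. Region C is most negative.

C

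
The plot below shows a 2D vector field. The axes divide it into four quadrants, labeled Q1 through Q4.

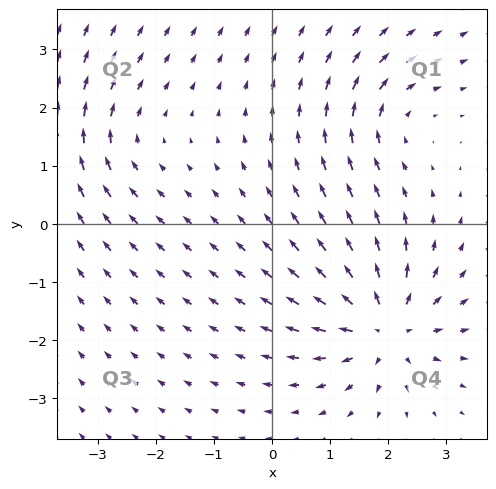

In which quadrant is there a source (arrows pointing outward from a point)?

The source sits at approximately (1.9, -1.8), which lies in quadrant Q4. The divergence there is about +6, positive as expected for a source.

Q4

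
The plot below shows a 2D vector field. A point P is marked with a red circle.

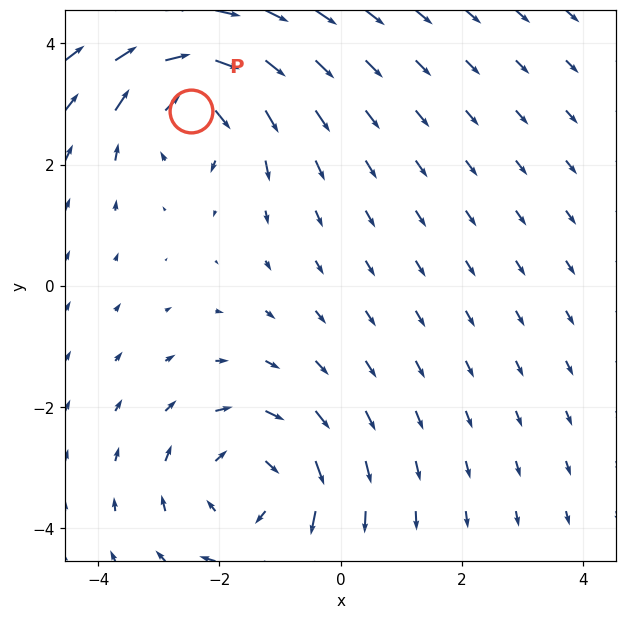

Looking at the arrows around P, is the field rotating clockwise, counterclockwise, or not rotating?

Near P at (-2.5, 2.9) the arrows circulate clockwise. The curl (z-component) there is about -4; negative curl means clockwise rotation.

clockwise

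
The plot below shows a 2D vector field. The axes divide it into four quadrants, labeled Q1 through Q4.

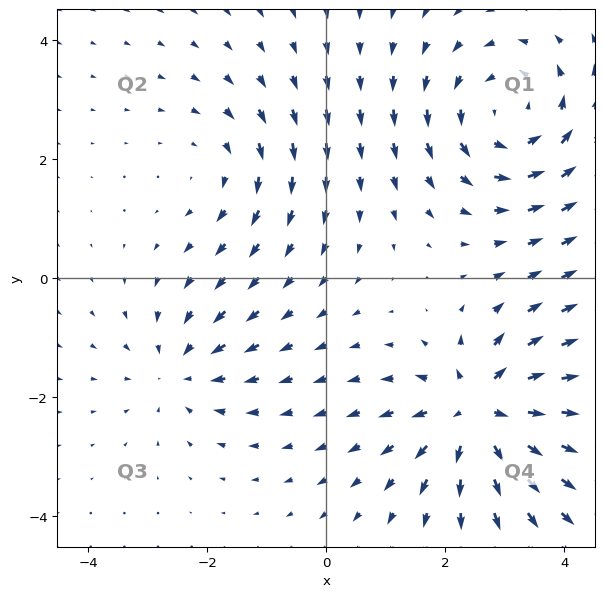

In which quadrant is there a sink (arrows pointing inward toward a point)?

The sink sits at approximately (-2.5, -1.5), which lies in quadrant Q3. The divergence there is about -3, negative as expected for a sink.

Q3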